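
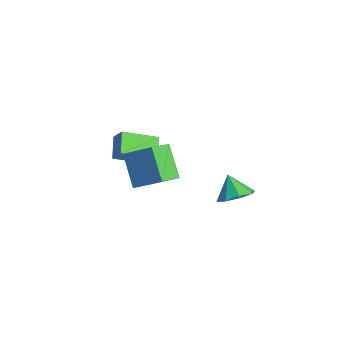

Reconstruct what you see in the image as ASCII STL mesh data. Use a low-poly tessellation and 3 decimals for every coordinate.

solid 
facet normal -0.581 -0.140 -0.802
outer loop
vertex -3.052 0.033 2.404
vertex -3.927 0.593 2.941
vertex -2.496 1.541 1.738
endloop
endfacet
facet normal 0.748 -0.479 -0.459
outer loop
vertex -1.973 1.667 2.459
vertex -3.052 0.033 2.404
vertex -2.496 1.541 1.738
endloop
endfacet
facet normal -0.581 -0.140 -0.802
outer loop
vertex -2.496 1.541 1.738
vertex -3.927 0.593 2.941
vertex -3.372 2.101 2.275
endloop
endfacet
facet normal 0.319 0.867 -0.383
outer loop
vertex -3.372 2.101 2.275
vertex -1.973 1.667 2.459
vertex -2.496 1.541 1.738
endloop
endfacet
facet normal -0.319 -0.867 0.383
outer loop
vertex -3.052 0.033 2.404
vertex -3.404 0.719 3.662
vertex -3.927 0.593 2.941
endloop
endfacet
facet normal 0.748 -0.478 -0.460
outer loop
vertex -2.528 0.159 3.125
vertex -3.052 0.033 2.404
vertex -1.973 1.667 2.459
endloop
endfacet
facet normal -0.319 -0.867 0.383
outer loop
vertex -2.528 0.159 3.125
vertex -3.404 0.719 3.662
vertex -3.052 0.033 2.404
endloop
endfacet
facet normal -0.748 0.478 0.459
outer loop
vertex -3.927 0.593 2.941
vertex -3.404 0.719 3.662
vertex -3.372 2.101 2.275
endloop
endfacet
facet normal 0.319 0.867 -0.383
outer loop
vertex -2.848 2.227 2.996
vertex -1.973 1.667 2.459
vertex -3.372 2.101 2.275
endloop
endfacet
facet normal -0.748 0.479 0.460
outer loop
vertex -3.372 2.101 2.275
vertex -3.404 0.719 3.662
vertex -2.848 2.227 2.996
endloop
endfacet
facet normal 0.581 0.140 0.801
outer loop
vertex -2.848 2.227 2.996
vertex -2.528 0.159 3.125
vertex -1.973 1.667 2.459
endloop
endfacet
facet normal 0.581 0.140 0.802
outer loop
vertex -3.404 0.719 3.662
vertex -2.528 0.159 3.125
vertex -2.848 2.227 2.996
endloop
endfacet
facet normal 0.633 -0.041 -0.773
outer loop
vertex 3.12 2.58 3.583
vertex 2.481 2.757 3.051
vertex 3.045 3.219 3.488
endloop
endfacet
facet normal 0.260 0.172 0.950
outer loop
vertex 3.12 2.58 3.583
vertex 3.045 3.219 3.488
vertex 1.779 2.803 3.909
endloop
endfacet
facet normal 0.633 -0.042 -0.773
outer loop
vertex 3.045 3.219 3.488
vertex 2.481 2.757 3.051
vertex 2.64 3.588 3.136
endloop
endfacet
facet normal 0.010 0.696 0.718
outer loop
vertex 3.045 3.219 3.488
vertex 2.64 3.588 3.136
vertex 1.779 2.803 3.909
endloop
endfacet
facet normal 0.633 -0.042 -0.773
outer loop
vertex 2.64 3.588 3.136
vertex 2.481 2.757 3.051
vertex 2.142 3.469 2.735
endloop
endfacet
facet normal -0.460 0.826 0.326
outer loop
vertex 2.64 3.588 3.136
vertex 2.142 3.469 2.735
vertex 1.779 2.803 3.909
endloop
endfacet
facet normal 0.633 -0.042 -0.773
outer loop
vertex 2.142 3.469 2.735
vertex 2.481 2.757 3.051
vertex 1.843 2.934 2.519
endloop
endfacet
facet normal -0.874 0.486 0.006
outer loop
vertex 2.142 3.469 2.735
vertex 1.843 2.934 2.519
vertex 1.779 2.803 3.909
endloop
endfacet
facet normal 0.633 -0.041 -0.773
outer loop
vertex 1.843 2.934 2.519
vertex 2.481 2.757 3.051
vertex 1.918 2.294 2.614
endloop
endfacet
facet normal -0.991 -0.125 -0.057
outer loop
vertex 1.843 2.934 2.519
vertex 1.918 2.294 2.614
vertex 1.779 2.803 3.909
endloop
endfacet
facet normal 0.634 -0.041 -0.772
outer loop
vertex 1.918 2.294 2.614
vertex 2.481 2.757 3.051
vertex 2.323 1.926 2.966
endloop
endfacet
facet normal -0.741 -0.648 0.175
outer loop
vertex 1.918 2.294 2.614
vertex 2.323 1.926 2.966
vertex 1.779 2.803 3.909
endloop
endfacet
facet normal 0.633 -0.041 -0.773
outer loop
vertex 2.323 1.926 2.966
vertex 2.481 2.757 3.051
vertex 2.821 2.045 3.367
endloop
endfacet
facet normal -0.271 -0.778 0.567
outer loop
vertex 2.323 1.926 2.966
vertex 2.821 2.045 3.367
vertex 1.779 2.803 3.909
endloop
endfacet
facet normal 0.633 -0.041 -0.773
outer loop
vertex 2.821 2.045 3.367
vertex 2.481 2.757 3.051
vertex 3.12 2.58 3.583
endloop
endfacet
facet normal 0.143 -0.438 0.887
outer loop
vertex 2.821 2.045 3.367
vertex 3.12 2.58 3.583
vertex 1.779 2.803 3.909
endloop
endfacet
facet normal -0.715 0.139 0.686
outer loop
vertex -1.868 -0.093 3.747
vertex -0.817 0.686 4.685
vertex -2.167 0.936 3.227
endloop
endfacet
facet normal -0.653 -0.484 -0.583
outer loop
vertex -0.923 0.694 2.035
vertex -1.868 -0.093 3.747
vertex -2.167 0.936 3.227
endloop
endfacet
facet normal -0.715 0.139 0.686
outer loop
vertex -2.167 0.936 3.227
vertex -0.817 0.686 4.685
vertex -1.115 1.714 4.166
endloop
endfacet
facet normal -0.250 0.864 -0.436
outer loop
vertex -1.115 1.714 4.166
vertex -0.923 0.694 2.035
vertex -2.167 0.936 3.227
endloop
endfacet
facet normal 0.251 -0.864 0.437
outer loop
vertex -1.868 -0.093 3.747
vertex 0.427 0.444 3.493
vertex -0.817 0.686 4.685
endloop
endfacet
facet normal -0.653 -0.484 -0.583
outer loop
vertex -0.625 -0.334 2.554
vertex -1.868 -0.093 3.747
vertex -0.923 0.694 2.035
endloop
endfacet
facet normal 0.251 -0.865 0.436
outer loop
vertex -0.625 -0.334 2.554
vertex 0.427 0.444 3.493
vertex -1.868 -0.093 3.747
endloop
endfacet
facet normal 0.653 0.484 0.583
outer loop
vertex -0.817 0.686 4.685
vertex 0.427 0.444 3.493
vertex -1.115 1.714 4.166
endloop
endfacet
facet normal -0.251 0.864 -0.436
outer loop
vertex 0.128 1.473 2.973
vertex -0.923 0.694 2.035
vertex -1.115 1.714 4.166
endloop
endfacet
facet normal 0.653 0.484 0.583
outer loop
vertex -1.115 1.714 4.166
vertex 0.427 0.444 3.493
vertex 0.128 1.473 2.973
endloop
endfacet
facet normal 0.715 -0.139 -0.685
outer loop
vertex 0.128 1.473 2.973
vertex -0.625 -0.334 2.554
vertex -0.923 0.694 2.035
endloop
endfacet
facet normal 0.715 -0.139 -0.686
outer loop
vertex 0.427 0.444 3.493
vertex -0.625 -0.334 2.554
vertex 0.128 1.473 2.973
endloop
endfacet

endsolid


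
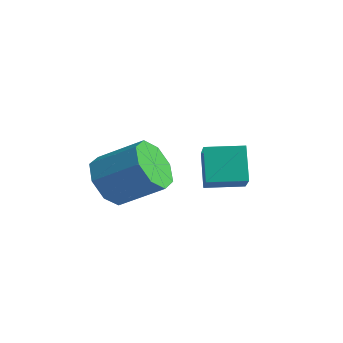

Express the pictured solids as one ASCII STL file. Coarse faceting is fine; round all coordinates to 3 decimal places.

solid 
facet normal -0.715 -0.452 -0.533
outer loop
vertex -2.572 -1.292 -1.938
vertex -2.892 -1.818 -1.063
vertex -3.144 -0.883 -1.518
endloop
endfacet
facet normal 0.034 0.739 -0.673
outer loop
vertex -2.572 -1.292 -1.938
vertex -3.144 -0.883 -1.518
vertex -1.249 -0.456 -0.952
endloop
endfacet
facet normal 0.034 0.739 -0.673
outer loop
vertex -1.249 -0.456 -0.952
vertex -3.144 -0.883 -1.518
vertex -1.821 -0.047 -0.532
endloop
endfacet
facet normal 0.715 0.453 0.533
outer loop
vertex -1.249 -0.456 -0.952
vertex -1.821 -0.047 -0.532
vertex -1.568 -0.982 -0.077
endloop
endfacet
facet normal -0.715 -0.452 -0.533
outer loop
vertex -3.144 -0.883 -1.518
vertex -2.892 -1.818 -1.063
vertex -3.568 -1.022 -0.831
endloop
endfacet
facet normal -0.469 0.876 -0.113
outer loop
vertex -3.144 -0.883 -1.518
vertex -3.568 -1.022 -0.831
vertex -1.821 -0.047 -0.532
endloop
endfacet
facet normal -0.469 0.876 -0.114
outer loop
vertex -1.821 -0.047 -0.532
vertex -3.568 -1.022 -0.831
vertex -2.245 -0.185 0.155
endloop
endfacet
facet normal 0.715 0.453 0.532
outer loop
vertex -1.821 -0.047 -0.532
vertex -2.245 -0.185 0.155
vertex -1.568 -0.982 -0.077
endloop
endfacet
facet normal -0.715 -0.452 -0.533
outer loop
vertex -3.568 -1.022 -0.831
vertex -2.892 -1.818 -1.063
vertex -3.596 -1.627 -0.28
endloop
endfacet
facet normal -0.698 0.499 0.513
outer loop
vertex -3.568 -1.022 -0.831
vertex -3.596 -1.627 -0.28
vertex -2.245 -0.185 0.155
endloop
endfacet
facet normal -0.698 0.499 0.514
outer loop
vertex -2.245 -0.185 0.155
vertex -3.596 -1.627 -0.28
vertex -2.272 -0.791 0.706
endloop
endfacet
facet normal 0.715 0.452 0.533
outer loop
vertex -2.245 -0.185 0.155
vertex -2.272 -0.791 0.706
vertex -1.568 -0.982 -0.077
endloop
endfacet
facet normal -0.715 -0.452 -0.533
outer loop
vertex -3.596 -1.627 -0.28
vertex -2.892 -1.818 -1.063
vertex -3.211 -2.344 -0.188
endloop
endfacet
facet normal -0.517 -0.170 0.839
outer loop
vertex -3.596 -1.627 -0.28
vertex -3.211 -2.344 -0.188
vertex -2.272 -0.791 0.706
endloop
endfacet
facet normal -0.518 -0.170 0.839
outer loop
vertex -2.272 -0.791 0.706
vertex -3.211 -2.344 -0.188
vertex -1.888 -1.508 0.798
endloop
endfacet
facet normal 0.715 0.452 0.533
outer loop
vertex -2.272 -0.791 0.706
vertex -1.888 -1.508 0.798
vertex -1.568 -0.982 -0.077
endloop
endfacet
facet normal -0.715 -0.453 -0.533
outer loop
vertex -3.211 -2.344 -0.188
vertex -2.892 -1.818 -1.063
vertex -2.639 -2.753 -0.608
endloop
endfacet
facet normal -0.034 -0.739 0.673
outer loop
vertex -3.211 -2.344 -0.188
vertex -2.639 -2.753 -0.608
vertex -1.888 -1.508 0.798
endloop
endfacet
facet normal -0.034 -0.739 0.673
outer loop
vertex -1.888 -1.508 0.798
vertex -2.639 -2.753 -0.608
vertex -1.316 -1.917 0.378
endloop
endfacet
facet normal 0.715 0.452 0.533
outer loop
vertex -1.888 -1.508 0.798
vertex -1.316 -1.917 0.378
vertex -1.568 -0.982 -0.077
endloop
endfacet
facet normal -0.715 -0.453 -0.532
outer loop
vertex -2.639 -2.753 -0.608
vertex -2.892 -1.818 -1.063
vertex -2.215 -2.615 -1.295
endloop
endfacet
facet normal 0.469 -0.876 0.113
outer loop
vertex -2.639 -2.753 -0.608
vertex -2.215 -2.615 -1.295
vertex -1.316 -1.917 0.378
endloop
endfacet
facet normal 0.470 -0.876 0.113
outer loop
vertex -1.316 -1.917 0.378
vertex -2.215 -2.615 -1.295
vertex -0.892 -1.778 -0.309
endloop
endfacet
facet normal 0.715 0.452 0.533
outer loop
vertex -1.316 -1.917 0.378
vertex -0.892 -1.778 -0.309
vertex -1.568 -0.982 -0.077
endloop
endfacet
facet normal -0.715 -0.452 -0.533
outer loop
vertex -2.215 -2.615 -1.295
vertex -2.892 -1.818 -1.063
vertex -2.188 -2.009 -1.846
endloop
endfacet
facet normal 0.698 -0.498 -0.514
outer loop
vertex -2.215 -2.615 -1.295
vertex -2.188 -2.009 -1.846
vertex -0.892 -1.778 -0.309
endloop
endfacet
facet normal 0.698 -0.500 -0.513
outer loop
vertex -0.892 -1.778 -0.309
vertex -2.188 -2.009 -1.846
vertex -0.864 -1.173 -0.86
endloop
endfacet
facet normal 0.715 0.452 0.533
outer loop
vertex -0.892 -1.778 -0.309
vertex -0.864 -1.173 -0.86
vertex -1.568 -0.982 -0.077
endloop
endfacet
facet normal -0.715 -0.452 -0.533
outer loop
vertex -2.188 -2.009 -1.846
vertex -2.892 -1.818 -1.063
vertex -2.572 -1.292 -1.938
endloop
endfacet
facet normal 0.518 0.170 -0.839
outer loop
vertex -2.188 -2.009 -1.846
vertex -2.572 -1.292 -1.938
vertex -0.864 -1.173 -0.86
endloop
endfacet
facet normal 0.517 0.170 -0.839
outer loop
vertex -0.864 -1.173 -0.86
vertex -2.572 -1.292 -1.938
vertex -1.249 -0.456 -0.952
endloop
endfacet
facet normal 0.715 0.452 0.533
outer loop
vertex -0.864 -1.173 -0.86
vertex -1.249 -0.456 -0.952
vertex -1.568 -0.982 -0.077
endloop
endfacet
facet normal -0.650 -0.759 -0.016
outer loop
vertex -0.482 0.288 -0.973
vertex -1.176 0.858 0.203
vertex -1.42 1.111 -1.926
endloop
endfacet
facet normal 0.470 -0.385 -0.795
outer loop
vertex -0.504 2.182 -1.903
vertex -0.482 0.288 -0.973
vertex -1.42 1.111 -1.926
endloop
endfacet
facet normal -0.650 -0.760 -0.016
outer loop
vertex -1.42 1.111 -1.926
vertex -1.176 0.858 0.203
vertex -2.115 1.681 -0.749
endloop
endfacet
facet normal -0.598 0.524 -0.607
outer loop
vertex -2.115 1.681 -0.749
vertex -0.504 2.182 -1.903
vertex -1.42 1.111 -1.926
endloop
endfacet
facet normal 0.598 -0.524 0.607
outer loop
vertex -0.482 0.288 -0.973
vertex -0.26 1.929 0.226
vertex -1.176 0.858 0.203
endloop
endfacet
facet normal 0.469 -0.385 -0.795
outer loop
vertex 0.435 1.359 -0.951
vertex -0.482 0.288 -0.973
vertex -0.504 2.182 -1.903
endloop
endfacet
facet normal 0.598 -0.524 0.607
outer loop
vertex 0.435 1.359 -0.951
vertex -0.26 1.929 0.226
vertex -0.482 0.288 -0.973
endloop
endfacet
facet normal -0.469 0.384 0.795
outer loop
vertex -1.176 0.858 0.203
vertex -0.26 1.929 0.226
vertex -2.115 1.681 -0.749
endloop
endfacet
facet normal -0.598 0.524 -0.607
outer loop
vertex -1.198 2.752 -0.727
vertex -0.504 2.182 -1.903
vertex -2.115 1.681 -0.749
endloop
endfacet
facet normal -0.469 0.385 0.795
outer loop
vertex -2.115 1.681 -0.749
vertex -0.26 1.929 0.226
vertex -1.198 2.752 -0.727
endloop
endfacet
facet normal 0.650 0.760 0.015
outer loop
vertex -1.198 2.752 -0.727
vertex 0.435 1.359 -0.951
vertex -0.504 2.182 -1.903
endloop
endfacet
facet normal 0.650 0.760 0.016
outer loop
vertex -0.26 1.929 0.226
vertex 0.435 1.359 -0.951
vertex -1.198 2.752 -0.727
endloop
endfacet

endsolid


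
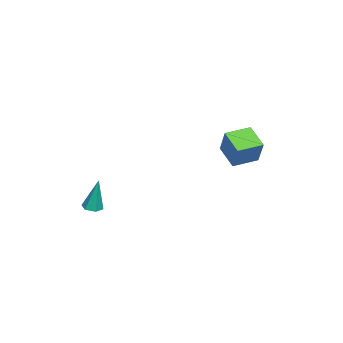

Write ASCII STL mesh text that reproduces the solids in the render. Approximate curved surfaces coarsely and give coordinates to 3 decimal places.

solid 
facet normal -0.630 -0.581 0.515
outer loop
vertex -3.051 1.795 4.315
vertex -3.913 2.873 4.477
vertex -3.808 1.396 2.94
endloop
endfacet
facet normal 0.620 -0.776 -0.116
outer loop
vertex -2.907 2.227 2.203
vertex -3.051 1.795 4.315
vertex -3.808 1.396 2.94
endloop
endfacet
facet normal -0.630 -0.581 0.515
outer loop
vertex -3.808 1.396 2.94
vertex -3.913 2.873 4.477
vertex -4.67 2.474 3.101
endloop
endfacet
facet normal -0.467 -0.247 -0.849
outer loop
vertex -4.67 2.474 3.101
vertex -2.907 2.227 2.203
vertex -3.808 1.396 2.94
endloop
endfacet
facet normal 0.467 0.246 0.849
outer loop
vertex -3.051 1.795 4.315
vertex -3.012 3.704 3.74
vertex -3.913 2.873 4.477
endloop
endfacet
facet normal 0.620 -0.776 -0.116
outer loop
vertex -2.15 2.626 3.579
vertex -3.051 1.795 4.315
vertex -2.907 2.227 2.203
endloop
endfacet
facet normal 0.467 0.246 0.849
outer loop
vertex -2.15 2.626 3.579
vertex -3.012 3.704 3.74
vertex -3.051 1.795 4.315
endloop
endfacet
facet normal -0.620 0.776 0.116
outer loop
vertex -3.913 2.873 4.477
vertex -3.012 3.704 3.74
vertex -4.67 2.474 3.101
endloop
endfacet
facet normal -0.467 -0.246 -0.849
outer loop
vertex -3.769 3.305 2.365
vertex -2.907 2.227 2.203
vertex -4.67 2.474 3.101
endloop
endfacet
facet normal -0.620 0.776 0.116
outer loop
vertex -4.67 2.474 3.101
vertex -3.012 3.704 3.74
vertex -3.769 3.305 2.365
endloop
endfacet
facet normal 0.630 0.581 -0.515
outer loop
vertex -3.769 3.305 2.365
vertex -2.15 2.626 3.579
vertex -2.907 2.227 2.203
endloop
endfacet
facet normal 0.630 0.581 -0.515
outer loop
vertex -3.012 3.704 3.74
vertex -2.15 2.626 3.579
vertex -3.769 3.305 2.365
endloop
endfacet
facet normal -0.039 -0.187 -0.981
outer loop
vertex 0.984 -4.037 0.305
vertex 0.502 -3.816 0.282
vertex 0.935 -3.519 0.208
endloop
endfacet
facet normal 0.976 0.126 0.179
outer loop
vertex 0.984 -4.037 0.305
vertex 0.935 -3.519 0.208
vertex 0.578 -3.464 2.118
endloop
endfacet
facet normal -0.039 -0.187 -0.982
outer loop
vertex 0.935 -3.519 0.208
vertex 0.502 -3.816 0.282
vertex 0.454 -3.297 0.185
endloop
endfacet
facet normal 0.416 0.908 0.052
outer loop
vertex 0.935 -3.519 0.208
vertex 0.454 -3.297 0.185
vertex 0.578 -3.464 2.118
endloop
endfacet
facet normal -0.041 -0.187 -0.981
outer loop
vertex 0.454 -3.297 0.185
vertex 0.502 -3.816 0.282
vertex 0.021 -3.595 0.26
endloop
endfacet
facet normal -0.551 0.828 0.107
outer loop
vertex 0.454 -3.297 0.185
vertex 0.021 -3.595 0.26
vertex 0.578 -3.464 2.118
endloop
endfacet
facet normal -0.041 -0.187 -0.981
outer loop
vertex 0.021 -3.595 0.26
vertex 0.502 -3.816 0.282
vertex 0.07 -4.114 0.357
endloop
endfacet
facet normal -0.957 -0.036 0.289
outer loop
vertex 0.021 -3.595 0.26
vertex 0.07 -4.114 0.357
vertex 0.578 -3.464 2.118
endloop
endfacet
facet normal -0.040 -0.189 -0.981
outer loop
vertex 0.07 -4.114 0.357
vertex 0.502 -3.816 0.282
vertex 0.551 -4.335 0.38
endloop
endfacet
facet normal -0.396 -0.818 0.416
outer loop
vertex 0.07 -4.114 0.357
vertex 0.551 -4.335 0.38
vertex 0.578 -3.464 2.118
endloop
endfacet
facet normal -0.040 -0.189 -0.981
outer loop
vertex 0.551 -4.335 0.38
vertex 0.502 -3.816 0.282
vertex 0.984 -4.037 0.305
endloop
endfacet
facet normal 0.570 -0.738 0.361
outer loop
vertex 0.551 -4.335 0.38
vertex 0.984 -4.037 0.305
vertex 0.578 -3.464 2.118
endloop
endfacet

endsolid


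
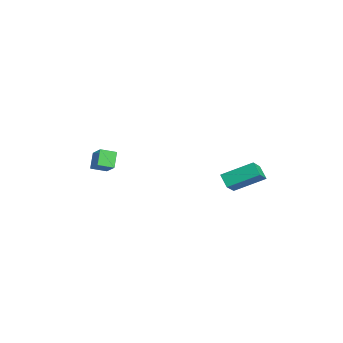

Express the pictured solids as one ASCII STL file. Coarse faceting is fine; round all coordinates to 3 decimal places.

solid 
facet normal -0.674 0.437 -0.596
outer loop
vertex 2.32 1.539 2.348
vertex 2.599 3.068 3.153
vertex 2.919 1.718 1.802
endloop
endfacet
facet normal -0.159 -0.873 -0.461
outer loop
vertex 3.761 1.172 2.547
vertex 2.32 1.539 2.348
vertex 2.919 1.718 1.802
endloop
endfacet
facet normal -0.673 0.437 -0.596
outer loop
vertex 2.919 1.718 1.802
vertex 2.599 3.068 3.153
vertex 3.198 3.246 2.607
endloop
endfacet
facet normal 0.722 0.215 -0.658
outer loop
vertex 3.198 3.246 2.607
vertex 3.761 1.172 2.547
vertex 2.919 1.718 1.802
endloop
endfacet
facet normal -0.722 -0.215 0.658
outer loop
vertex 2.32 1.539 2.348
vertex 3.441 2.522 3.898
vertex 2.599 3.068 3.153
endloop
endfacet
facet normal -0.159 -0.874 -0.459
outer loop
vertex 3.162 0.994 3.093
vertex 2.32 1.539 2.348
vertex 3.761 1.172 2.547
endloop
endfacet
facet normal -0.722 -0.215 0.658
outer loop
vertex 3.162 0.994 3.093
vertex 3.441 2.522 3.898
vertex 2.32 1.539 2.348
endloop
endfacet
facet normal 0.160 0.874 0.460
outer loop
vertex 2.599 3.068 3.153
vertex 3.441 2.522 3.898
vertex 3.198 3.246 2.607
endloop
endfacet
facet normal 0.721 0.215 -0.658
outer loop
vertex 4.04 2.701 3.352
vertex 3.761 1.172 2.547
vertex 3.198 3.246 2.607
endloop
endfacet
facet normal 0.158 0.874 0.460
outer loop
vertex 3.198 3.246 2.607
vertex 3.441 2.522 3.898
vertex 4.04 2.701 3.352
endloop
endfacet
facet normal 0.673 -0.437 0.596
outer loop
vertex 4.04 2.701 3.352
vertex 3.162 0.994 3.093
vertex 3.761 1.172 2.547
endloop
endfacet
facet normal 0.674 -0.437 0.596
outer loop
vertex 3.441 2.522 3.898
vertex 3.162 0.994 3.093
vertex 4.04 2.701 3.352
endloop
endfacet
facet normal -0.628 0.246 0.739
outer loop
vertex -3.296 -3.669 2.151
vertex -3.306 -2.818 1.859
vertex -4.168 -3.906 1.489
endloop
endfacet
facet normal 0.011 -0.946 0.324
outer loop
vertex -3.514 -4.162 0.721
vertex -3.296 -3.669 2.151
vertex -4.168 -3.906 1.489
endloop
endfacet
facet normal -0.629 0.247 0.737
outer loop
vertex -4.168 -3.906 1.489
vertex -3.306 -2.818 1.859
vertex -4.177 -3.055 1.196
endloop
endfacet
facet normal -0.778 -0.212 -0.592
outer loop
vertex -4.177 -3.055 1.196
vertex -3.514 -4.162 0.721
vertex -4.168 -3.906 1.489
endloop
endfacet
facet normal 0.778 0.212 0.592
outer loop
vertex -3.296 -3.669 2.151
vertex -2.652 -3.074 1.091
vertex -3.306 -2.818 1.859
endloop
endfacet
facet normal 0.010 -0.946 0.325
outer loop
vertex -2.643 -3.925 1.384
vertex -3.296 -3.669 2.151
vertex -3.514 -4.162 0.721
endloop
endfacet
facet normal 0.778 0.212 0.592
outer loop
vertex -2.643 -3.925 1.384
vertex -2.652 -3.074 1.091
vertex -3.296 -3.669 2.151
endloop
endfacet
facet normal -0.011 0.946 -0.324
outer loop
vertex -3.306 -2.818 1.859
vertex -2.652 -3.074 1.091
vertex -4.177 -3.055 1.196
endloop
endfacet
facet normal -0.778 -0.212 -0.591
outer loop
vertex -3.524 -3.311 0.429
vertex -3.514 -4.162 0.721
vertex -4.177 -3.055 1.196
endloop
endfacet
facet normal -0.011 0.946 -0.325
outer loop
vertex -4.177 -3.055 1.196
vertex -2.652 -3.074 1.091
vertex -3.524 -3.311 0.429
endloop
endfacet
facet normal 0.629 -0.246 -0.738
outer loop
vertex -3.524 -3.311 0.429
vertex -2.643 -3.925 1.384
vertex -3.514 -4.162 0.721
endloop
endfacet
facet normal 0.628 -0.247 -0.738
outer loop
vertex -2.652 -3.074 1.091
vertex -2.643 -3.925 1.384
vertex -3.524 -3.311 0.429
endloop
endfacet

endsolid


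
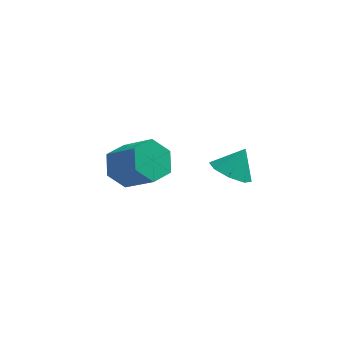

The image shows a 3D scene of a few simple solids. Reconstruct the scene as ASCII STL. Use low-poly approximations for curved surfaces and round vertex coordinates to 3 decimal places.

solid 
facet normal -0.437 -0.412 -0.800
outer loop
vertex 3.792 -3.009 0.177
vertex 3.183 -3.441 0.732
vertex 3.207 -2.62 0.296
endloop
endfacet
facet normal 0.549 0.835 -0.029
outer loop
vertex 3.792 -3.009 0.177
vertex 3.207 -2.62 0.296
vertex 3.737 -2.919 1.748
endloop
endfacet
facet normal -0.437 -0.412 -0.800
outer loop
vertex 3.207 -2.62 0.296
vertex 3.183 -3.441 0.732
vertex 2.609 -2.712 0.67
endloop
endfacet
facet normal -0.020 0.978 0.209
outer loop
vertex 3.207 -2.62 0.296
vertex 2.609 -2.712 0.67
vertex 3.737 -2.919 1.748
endloop
endfacet
facet normal -0.436 -0.411 -0.800
outer loop
vertex 2.609 -2.712 0.67
vertex 3.183 -3.441 0.732
vertex 2.346 -3.231 1.08
endloop
endfacet
facet normal -0.435 0.684 0.586
outer loop
vertex 2.609 -2.712 0.67
vertex 2.346 -3.231 1.08
vertex 3.737 -2.919 1.748
endloop
endfacet
facet normal -0.436 -0.413 -0.800
outer loop
vertex 2.346 -3.231 1.08
vertex 3.183 -3.441 0.732
vertex 2.574 -3.873 1.287
endloop
endfacet
facet normal -0.452 0.124 0.883
outer loop
vertex 2.346 -3.231 1.08
vertex 2.574 -3.873 1.287
vertex 3.737 -2.919 1.748
endloop
endfacet
facet normal -0.437 -0.411 -0.800
outer loop
vertex 2.574 -3.873 1.287
vertex 3.183 -3.441 0.732
vertex 3.158 -4.262 1.168
endloop
endfacet
facet normal -0.060 -0.374 0.926
outer loop
vertex 2.574 -3.873 1.287
vertex 3.158 -4.262 1.168
vertex 3.737 -2.919 1.748
endloop
endfacet
facet normal -0.438 -0.411 -0.800
outer loop
vertex 3.158 -4.262 1.168
vertex 3.183 -3.441 0.732
vertex 3.756 -4.171 0.794
endloop
endfacet
facet normal 0.509 -0.517 0.688
outer loop
vertex 3.158 -4.262 1.168
vertex 3.756 -4.171 0.794
vertex 3.737 -2.919 1.748
endloop
endfacet
facet normal -0.437 -0.411 -0.800
outer loop
vertex 3.756 -4.171 0.794
vertex 3.183 -3.441 0.732
vertex 4.019 -3.652 0.384
endloop
endfacet
facet normal 0.924 -0.223 0.311
outer loop
vertex 3.756 -4.171 0.794
vertex 4.019 -3.652 0.384
vertex 3.737 -2.919 1.748
endloop
endfacet
facet normal -0.437 -0.412 -0.800
outer loop
vertex 4.019 -3.652 0.384
vertex 3.183 -3.441 0.732
vertex 3.792 -3.009 0.177
endloop
endfacet
facet normal 0.941 0.337 0.014
outer loop
vertex 4.019 -3.652 0.384
vertex 3.792 -3.009 0.177
vertex 3.737 -2.919 1.748
endloop
endfacet
facet normal -0.647 0.425 -0.633
outer loop
vertex -0.725 1.714 -4.758
vertex -1.481 1.71 -3.987
vertex -0.821 2.559 -4.092
endloop
endfacet
facet normal 0.757 0.455 -0.469
outer loop
vertex -0.725 1.714 -4.758
vertex -0.821 2.559 -4.092
vertex 0.557 0.874 -3.504
endloop
endfacet
facet normal 0.757 0.456 -0.468
outer loop
vertex 0.557 0.874 -3.504
vertex -0.821 2.559 -4.092
vertex 0.46 1.718 -2.839
endloop
endfacet
facet normal 0.648 -0.424 0.633
outer loop
vertex 0.557 0.874 -3.504
vertex 0.46 1.718 -2.839
vertex -0.199 0.87 -2.733
endloop
endfacet
facet normal -0.647 0.425 -0.633
outer loop
vertex -0.821 2.559 -4.092
vertex -1.481 1.71 -3.987
vertex -1.578 2.555 -3.321
endloop
endfacet
facet normal 0.301 0.905 0.300
outer loop
vertex -0.821 2.559 -4.092
vertex -1.578 2.555 -3.321
vertex 0.46 1.718 -2.839
endloop
endfacet
facet normal 0.301 0.906 0.299
outer loop
vertex 0.46 1.718 -2.839
vertex -1.578 2.555 -3.321
vertex -0.296 1.715 -2.068
endloop
endfacet
facet normal 0.647 -0.424 0.633
outer loop
vertex 0.46 1.718 -2.839
vertex -0.296 1.715 -2.068
vertex -0.199 0.87 -2.733
endloop
endfacet
facet normal -0.648 0.424 -0.633
outer loop
vertex -1.578 2.555 -3.321
vertex -1.481 1.71 -3.987
vertex -2.237 1.706 -3.216
endloop
endfacet
facet normal -0.456 0.449 0.768
outer loop
vertex -1.578 2.555 -3.321
vertex -2.237 1.706 -3.216
vertex -0.296 1.715 -2.068
endloop
endfacet
facet normal -0.456 0.450 0.768
outer loop
vertex -0.296 1.715 -2.068
vertex -2.237 1.706 -3.216
vertex -0.955 0.866 -1.962
endloop
endfacet
facet normal 0.648 -0.424 0.633
outer loop
vertex -0.296 1.715 -2.068
vertex -0.955 0.866 -1.962
vertex -0.199 0.87 -2.733
endloop
endfacet
facet normal -0.648 0.424 -0.633
outer loop
vertex -2.237 1.706 -3.216
vertex -1.481 1.71 -3.987
vertex -2.14 0.862 -3.881
endloop
endfacet
facet normal -0.757 -0.456 0.468
outer loop
vertex -2.237 1.706 -3.216
vertex -2.14 0.862 -3.881
vertex -0.955 0.866 -1.962
endloop
endfacet
facet normal -0.757 -0.455 0.468
outer loop
vertex -0.955 0.866 -1.962
vertex -2.14 0.862 -3.881
vertex -0.859 0.021 -2.628
endloop
endfacet
facet normal 0.647 -0.425 0.633
outer loop
vertex -0.955 0.866 -1.962
vertex -0.859 0.021 -2.628
vertex -0.199 0.87 -2.733
endloop
endfacet
facet normal -0.647 0.424 -0.633
outer loop
vertex -2.14 0.862 -3.881
vertex -1.481 1.71 -3.987
vertex -1.384 0.865 -4.652
endloop
endfacet
facet normal -0.302 -0.905 -0.299
outer loop
vertex -2.14 0.862 -3.881
vertex -1.384 0.865 -4.652
vertex -0.859 0.021 -2.628
endloop
endfacet
facet normal -0.300 -0.906 -0.300
outer loop
vertex -0.859 0.021 -2.628
vertex -1.384 0.865 -4.652
vertex -0.102 0.025 -3.399
endloop
endfacet
facet normal 0.647 -0.425 0.633
outer loop
vertex -0.859 0.021 -2.628
vertex -0.102 0.025 -3.399
vertex -0.199 0.87 -2.733
endloop
endfacet
facet normal -0.648 0.424 -0.633
outer loop
vertex -1.384 0.865 -4.652
vertex -1.481 1.71 -3.987
vertex -0.725 1.714 -4.758
endloop
endfacet
facet normal 0.456 -0.450 -0.768
outer loop
vertex -1.384 0.865 -4.652
vertex -0.725 1.714 -4.758
vertex -0.102 0.025 -3.399
endloop
endfacet
facet normal 0.457 -0.449 -0.768
outer loop
vertex -0.102 0.025 -3.399
vertex -0.725 1.714 -4.758
vertex 0.557 0.874 -3.504
endloop
endfacet
facet normal 0.648 -0.424 0.633
outer loop
vertex -0.102 0.025 -3.399
vertex 0.557 0.874 -3.504
vertex -0.199 0.87 -2.733
endloop
endfacet

endsolid


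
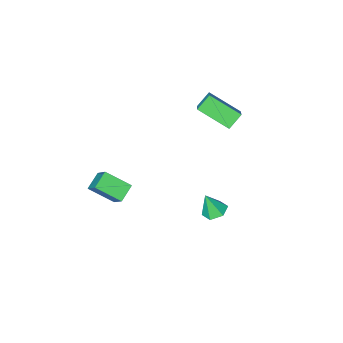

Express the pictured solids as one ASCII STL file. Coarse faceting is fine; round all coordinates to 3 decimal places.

solid 
facet normal -0.442 -0.694 -0.568
outer loop
vertex -3.678 -0.716 2.615
vertex -4.722 0.782 1.597
vertex -2.859 -0.641 1.885
endloop
endfacet
facet normal 0.500 -0.717 0.487
outer loop
vertex -2.438 0.018 2.423
vertex -3.678 -0.716 2.615
vertex -2.859 -0.641 1.885
endloop
endfacet
facet normal -0.443 -0.695 -0.567
outer loop
vertex -2.859 -0.641 1.885
vertex -4.722 0.782 1.597
vertex -3.903 0.856 0.866
endloop
endfacet
facet normal 0.744 0.067 -0.664
outer loop
vertex -3.903 0.856 0.866
vertex -2.438 0.018 2.423
vertex -2.859 -0.641 1.885
endloop
endfacet
facet normal -0.744 -0.067 0.665
outer loop
vertex -3.678 -0.716 2.615
vertex -4.301 1.441 2.135
vertex -4.722 0.782 1.597
endloop
endfacet
facet normal 0.499 -0.716 0.487
outer loop
vertex -3.257 -0.056 3.154
vertex -3.678 -0.716 2.615
vertex -2.438 0.018 2.423
endloop
endfacet
facet normal -0.745 -0.067 0.664
outer loop
vertex -3.257 -0.056 3.154
vertex -4.301 1.441 2.135
vertex -3.678 -0.716 2.615
endloop
endfacet
facet normal -0.499 0.717 -0.487
outer loop
vertex -4.722 0.782 1.597
vertex -4.301 1.441 2.135
vertex -3.903 0.856 0.866
endloop
endfacet
facet normal 0.745 0.068 -0.664
outer loop
vertex -3.482 1.516 1.405
vertex -2.438 0.018 2.423
vertex -3.903 0.856 0.866
endloop
endfacet
facet normal -0.500 0.716 -0.487
outer loop
vertex -3.903 0.856 0.866
vertex -4.301 1.441 2.135
vertex -3.482 1.516 1.405
endloop
endfacet
facet normal 0.443 0.694 0.567
outer loop
vertex -3.482 1.516 1.405
vertex -3.257 -0.056 3.154
vertex -2.438 0.018 2.423
endloop
endfacet
facet normal 0.442 0.695 0.567
outer loop
vertex -4.301 1.441 2.135
vertex -3.257 -0.056 3.154
vertex -3.482 1.516 1.405
endloop
endfacet
facet normal -0.579 0.650 -0.492
outer loop
vertex 2.285 0.969 -0.797
vertex 3.175 1.392 -1.286
vertex 2.123 -0.093 -2.01
endloop
endfacet
facet normal -0.809 -0.385 0.445
outer loop
vertex 3.085 -1.172 -1.194
vertex 2.285 0.969 -0.797
vertex 2.123 -0.093 -2.01
endloop
endfacet
facet normal -0.579 0.650 -0.492
outer loop
vertex 2.123 -0.093 -2.01
vertex 3.175 1.392 -1.286
vertex 3.013 0.33 -2.499
endloop
endfacet
facet normal -0.100 -0.655 -0.749
outer loop
vertex 3.013 0.33 -2.499
vertex 3.085 -1.172 -1.194
vertex 2.123 -0.093 -2.01
endloop
endfacet
facet normal 0.100 0.655 0.749
outer loop
vertex 2.285 0.969 -0.797
vertex 4.137 0.313 -0.47
vertex 3.175 1.392 -1.286
endloop
endfacet
facet normal -0.809 -0.385 0.445
outer loop
vertex 3.247 -0.11 0.019
vertex 2.285 0.969 -0.797
vertex 3.085 -1.172 -1.194
endloop
endfacet
facet normal 0.100 0.655 0.749
outer loop
vertex 3.247 -0.11 0.019
vertex 4.137 0.313 -0.47
vertex 2.285 0.969 -0.797
endloop
endfacet
facet normal 0.809 0.385 -0.445
outer loop
vertex 3.175 1.392 -1.286
vertex 4.137 0.313 -0.47
vertex 3.013 0.33 -2.499
endloop
endfacet
facet normal -0.100 -0.655 -0.749
outer loop
vertex 3.975 -0.749 -1.683
vertex 3.085 -1.172 -1.194
vertex 3.013 0.33 -2.499
endloop
endfacet
facet normal 0.809 0.385 -0.445
outer loop
vertex 3.013 0.33 -2.499
vertex 4.137 0.313 -0.47
vertex 3.975 -0.749 -1.683
endloop
endfacet
facet normal 0.579 -0.650 0.492
outer loop
vertex 3.975 -0.749 -1.683
vertex 3.247 -0.11 0.019
vertex 3.085 -1.172 -1.194
endloop
endfacet
facet normal 0.579 -0.650 0.492
outer loop
vertex 4.137 0.313 -0.47
vertex 3.247 -0.11 0.019
vertex 3.975 -0.749 -1.683
endloop
endfacet
facet normal -0.275 0.263 -0.925
outer loop
vertex -1.05 3.399 -3.759
vertex -1.665 2.955 -3.702
vertex -1.699 3.683 -3.485
endloop
endfacet
facet normal 0.516 0.695 0.501
outer loop
vertex -1.05 3.399 -3.759
vertex -1.699 3.683 -3.485
vertex -1.275 2.585 -2.398
endloop
endfacet
facet normal -0.277 0.263 -0.924
outer loop
vertex -1.699 3.683 -3.485
vertex -1.665 2.955 -3.702
vertex -2.314 3.239 -3.427
endloop
endfacet
facet normal -0.354 0.585 0.729
outer loop
vertex -1.699 3.683 -3.485
vertex -2.314 3.239 -3.427
vertex -1.275 2.585 -2.398
endloop
endfacet
facet normal -0.277 0.263 -0.924
outer loop
vertex -2.314 3.239 -3.427
vertex -1.665 2.955 -3.702
vertex -2.279 2.512 -3.644
endloop
endfacet
facet normal -0.753 -0.221 0.620
outer loop
vertex -2.314 3.239 -3.427
vertex -2.279 2.512 -3.644
vertex -1.275 2.585 -2.398
endloop
endfacet
facet normal -0.277 0.263 -0.924
outer loop
vertex -2.279 2.512 -3.644
vertex -1.665 2.955 -3.702
vertex -1.63 2.228 -3.919
endloop
endfacet
facet normal -0.282 -0.917 0.281
outer loop
vertex -2.279 2.512 -3.644
vertex -1.63 2.228 -3.919
vertex -1.275 2.585 -2.398
endloop
endfacet
facet normal -0.275 0.263 -0.925
outer loop
vertex -1.63 2.228 -3.919
vertex -1.665 2.955 -3.702
vertex -1.016 2.671 -3.976
endloop
endfacet
facet normal 0.587 -0.808 0.052
outer loop
vertex -1.63 2.228 -3.919
vertex -1.016 2.671 -3.976
vertex -1.275 2.585 -2.398
endloop
endfacet
facet normal -0.275 0.263 -0.925
outer loop
vertex -1.016 2.671 -3.976
vertex -1.665 2.955 -3.702
vertex -1.05 3.399 -3.759
endloop
endfacet
facet normal 0.987 -0.002 0.162
outer loop
vertex -1.016 2.671 -3.976
vertex -1.05 3.399 -3.759
vertex -1.275 2.585 -2.398
endloop
endfacet

endsolid


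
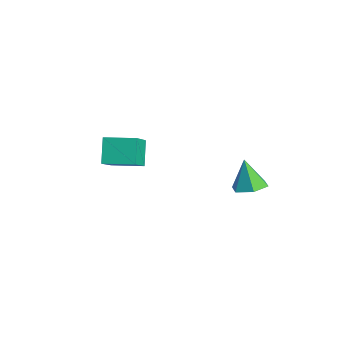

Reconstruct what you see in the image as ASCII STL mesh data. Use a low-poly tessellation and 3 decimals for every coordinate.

solid 
facet normal 0.426 -0.073 -0.902
outer loop
vertex 3.856 0.968 -0.868
vertex 3.309 0.522 -1.09
vertex 3.249 1.255 -1.178
endloop
endfacet
facet normal 0.154 0.857 0.491
outer loop
vertex 3.856 0.968 -0.868
vertex 3.249 1.255 -1.178
vertex 2.751 0.618 0.09
endloop
endfacet
facet normal 0.427 -0.073 -0.901
outer loop
vertex 3.249 1.255 -1.178
vertex 3.309 0.522 -1.09
vertex 2.702 0.809 -1.401
endloop
endfacet
facet normal -0.656 0.746 0.117
outer loop
vertex 3.249 1.255 -1.178
vertex 2.702 0.809 -1.401
vertex 2.751 0.618 0.09
endloop
endfacet
facet normal 0.427 -0.073 -0.901
outer loop
vertex 2.702 0.809 -1.401
vertex 3.309 0.522 -1.09
vertex 2.763 0.077 -1.313
endloop
endfacet
facet normal -0.997 -0.080 0.022
outer loop
vertex 2.702 0.809 -1.401
vertex 2.763 0.077 -1.313
vertex 2.751 0.618 0.09
endloop
endfacet
facet normal 0.427 -0.072 -0.902
outer loop
vertex 2.763 0.077 -1.313
vertex 3.309 0.522 -1.09
vertex 3.37 -0.21 -1.003
endloop
endfacet
facet normal -0.529 -0.793 0.301
outer loop
vertex 2.763 0.077 -1.313
vertex 3.37 -0.21 -1.003
vertex 2.751 0.618 0.09
endloop
endfacet
facet normal 0.426 -0.072 -0.902
outer loop
vertex 3.37 -0.21 -1.003
vertex 3.309 0.522 -1.09
vertex 3.917 0.236 -0.78
endloop
endfacet
facet normal 0.281 -0.682 0.675
outer loop
vertex 3.37 -0.21 -1.003
vertex 3.917 0.236 -0.78
vertex 2.751 0.618 0.09
endloop
endfacet
facet normal 0.426 -0.073 -0.902
outer loop
vertex 3.917 0.236 -0.78
vertex 3.309 0.522 -1.09
vertex 3.856 0.968 -0.868
endloop
endfacet
facet normal 0.622 0.144 0.770
outer loop
vertex 3.917 0.236 -0.78
vertex 3.856 0.968 -0.868
vertex 2.751 0.618 0.09
endloop
endfacet
facet normal -0.481 0.528 -0.700
outer loop
vertex -2.538 -1.955 -1.345
vertex -1.639 -0.969 -1.219
vertex -1.855 -2.468 -2.202
endloop
endfacet
facet normal -0.671 -0.735 -0.095
outer loop
vertex -0.961 -3.451 -0.901
vertex -2.538 -1.955 -1.345
vertex -1.855 -2.468 -2.202
endloop
endfacet
facet normal -0.481 0.528 -0.700
outer loop
vertex -1.855 -2.468 -2.202
vertex -1.639 -0.969 -1.219
vertex -0.957 -1.483 -2.076
endloop
endfacet
facet normal 0.564 -0.424 -0.708
outer loop
vertex -0.957 -1.483 -2.076
vertex -0.961 -3.451 -0.901
vertex -1.855 -2.468 -2.202
endloop
endfacet
facet normal -0.564 0.424 0.708
outer loop
vertex -2.538 -1.955 -1.345
vertex -0.745 -1.952 0.082
vertex -1.639 -0.969 -1.219
endloop
endfacet
facet normal -0.671 -0.735 -0.093
outer loop
vertex -1.643 -2.937 -0.044
vertex -2.538 -1.955 -1.345
vertex -0.961 -3.451 -0.901
endloop
endfacet
facet normal -0.564 0.424 0.708
outer loop
vertex -1.643 -2.937 -0.044
vertex -0.745 -1.952 0.082
vertex -2.538 -1.955 -1.345
endloop
endfacet
facet normal 0.672 0.735 0.094
outer loop
vertex -1.639 -0.969 -1.219
vertex -0.745 -1.952 0.082
vertex -0.957 -1.483 -2.076
endloop
endfacet
facet normal 0.564 -0.424 -0.708
outer loop
vertex -0.062 -2.465 -0.775
vertex -0.961 -3.451 -0.901
vertex -0.957 -1.483 -2.076
endloop
endfacet
facet normal 0.671 0.736 0.094
outer loop
vertex -0.957 -1.483 -2.076
vertex -0.745 -1.952 0.082
vertex -0.062 -2.465 -0.775
endloop
endfacet
facet normal 0.481 -0.528 0.700
outer loop
vertex -0.062 -2.465 -0.775
vertex -1.643 -2.937 -0.044
vertex -0.961 -3.451 -0.901
endloop
endfacet
facet normal 0.481 -0.528 0.700
outer loop
vertex -0.745 -1.952 0.082
vertex -1.643 -2.937 -0.044
vertex -0.062 -2.465 -0.775
endloop
endfacet

endsolid


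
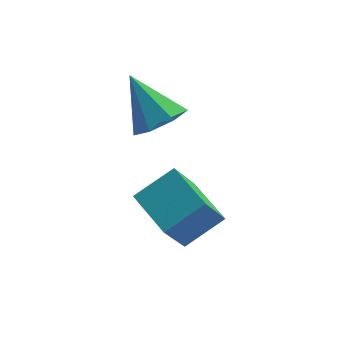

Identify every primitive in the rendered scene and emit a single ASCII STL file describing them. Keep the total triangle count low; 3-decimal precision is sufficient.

solid 
facet normal 0.441 -0.502 -0.744
outer loop
vertex -0.917 -0.039 2.389
vertex -1.638 -0.744 2.437
vertex -1.618 0.098 1.881
endloop
endfacet
facet normal 0.193 0.981 -0.002
outer loop
vertex -0.917 -0.039 2.389
vertex -1.618 0.098 1.881
vertex -2.542 0.284 3.963
endloop
endfacet
facet normal 0.441 -0.502 -0.744
outer loop
vertex -1.618 0.098 1.881
vertex -1.638 -0.744 2.437
vertex -2.334 -0.399 1.792
endloop
endfacet
facet normal -0.518 0.800 -0.301
outer loop
vertex -1.618 0.098 1.881
vertex -2.334 -0.399 1.792
vertex -2.542 0.284 3.963
endloop
endfacet
facet normal 0.440 -0.502 -0.744
outer loop
vertex -2.334 -0.399 1.792
vertex -1.638 -0.744 2.437
vertex -2.527 -1.156 2.189
endloop
endfacet
facet normal -0.974 0.171 -0.147
outer loop
vertex -2.334 -0.399 1.792
vertex -2.527 -1.156 2.189
vertex -2.542 0.284 3.963
endloop
endfacet
facet normal 0.440 -0.502 -0.744
outer loop
vertex -2.527 -1.156 2.189
vertex -1.638 -0.744 2.437
vertex -2.05 -1.603 2.773
endloop
endfacet
facet normal -0.831 -0.435 0.346
outer loop
vertex -2.527 -1.156 2.189
vertex -2.05 -1.603 2.773
vertex -2.542 0.284 3.963
endloop
endfacet
facet normal 0.441 -0.502 -0.744
outer loop
vertex -2.05 -1.603 2.773
vertex -1.638 -0.744 2.437
vertex -1.264 -1.404 3.104
endloop
endfacet
facet normal -0.197 -0.559 0.805
outer loop
vertex -2.05 -1.603 2.773
vertex -1.264 -1.404 3.104
vertex -2.542 0.284 3.963
endloop
endfacet
facet normal 0.440 -0.502 -0.744
outer loop
vertex -1.264 -1.404 3.104
vertex -1.638 -0.744 2.437
vertex -0.759 -0.708 2.933
endloop
endfacet
facet normal 0.451 -0.109 0.886
outer loop
vertex -1.264 -1.404 3.104
vertex -0.759 -0.708 2.933
vertex -2.542 0.284 3.963
endloop
endfacet
facet normal 0.441 -0.501 -0.745
outer loop
vertex -0.759 -0.708 2.933
vertex -1.638 -0.744 2.437
vertex -0.917 -0.039 2.389
endloop
endfacet
facet normal 0.625 0.576 0.527
outer loop
vertex -0.759 -0.708 2.933
vertex -0.917 -0.039 2.389
vertex -2.542 0.284 3.963
endloop
endfacet
facet normal -0.350 -0.407 0.843
outer loop
vertex -0.564 -4.467 1.774
vertex -1.394 -2.963 2.156
vertex -1.883 -4.992 0.973
endloop
endfacet
facet normal 0.472 -0.855 -0.217
outer loop
vertex -1.166 -4.157 -0.756
vertex -0.564 -4.467 1.774
vertex -1.883 -4.992 0.973
endloop
endfacet
facet normal -0.350 -0.407 0.843
outer loop
vertex -1.883 -4.992 0.973
vertex -1.394 -2.963 2.156
vertex -2.713 -3.488 1.355
endloop
endfacet
facet normal -0.809 -0.322 -0.491
outer loop
vertex -2.713 -3.488 1.355
vertex -1.166 -4.157 -0.756
vertex -1.883 -4.992 0.973
endloop
endfacet
facet normal 0.809 0.322 0.491
outer loop
vertex -0.564 -4.467 1.774
vertex -0.677 -2.128 0.427
vertex -1.394 -2.963 2.156
endloop
endfacet
facet normal 0.472 -0.855 -0.217
outer loop
vertex 0.153 -3.632 0.045
vertex -0.564 -4.467 1.774
vertex -1.166 -4.157 -0.756
endloop
endfacet
facet normal 0.809 0.322 0.491
outer loop
vertex 0.153 -3.632 0.045
vertex -0.677 -2.128 0.427
vertex -0.564 -4.467 1.774
endloop
endfacet
facet normal -0.472 0.855 0.217
outer loop
vertex -1.394 -2.963 2.156
vertex -0.677 -2.128 0.427
vertex -2.713 -3.488 1.355
endloop
endfacet
facet normal -0.809 -0.322 -0.491
outer loop
vertex -1.996 -2.653 -0.374
vertex -1.166 -4.157 -0.756
vertex -2.713 -3.488 1.355
endloop
endfacet
facet normal -0.472 0.855 0.217
outer loop
vertex -2.713 -3.488 1.355
vertex -0.677 -2.128 0.427
vertex -1.996 -2.653 -0.374
endloop
endfacet
facet normal 0.350 0.407 -0.843
outer loop
vertex -1.996 -2.653 -0.374
vertex 0.153 -3.632 0.045
vertex -1.166 -4.157 -0.756
endloop
endfacet
facet normal 0.350 0.407 -0.843
outer loop
vertex -0.677 -2.128 0.427
vertex 0.153 -3.632 0.045
vertex -1.996 -2.653 -0.374
endloop
endfacet

endsolid


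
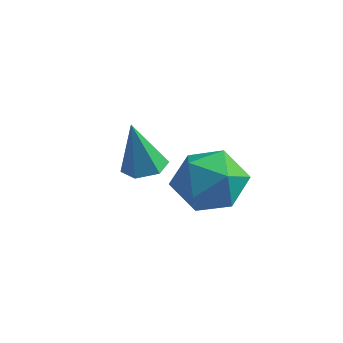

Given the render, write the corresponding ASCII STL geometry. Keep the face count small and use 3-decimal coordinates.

solid 
facet normal 0.366 0.886 -0.285
outer loop
vertex -0.192 -2.197 1.197
vertex -0.68 -1.709 2.086
vertex 0.366 -2.114 2.17
endloop
endfacet
facet normal 0.798 0.355 -0.488
outer loop
vertex -0.192 -2.197 1.197
vertex 0.366 -2.114 2.17
vertex 0.421 -3.064 1.569
endloop
endfacet
facet normal 0.422 -0.088 -0.902
outer loop
vertex -0.192 -2.197 1.197
vertex 0.421 -3.064 1.569
vertex -0.591 -3.245 1.113
endloop
endfacet
facet normal -0.241 0.168 -0.956
outer loop
vertex -0.192 -2.197 1.197
vertex -0.591 -3.245 1.113
vertex -1.272 -2.408 1.432
endloop
endfacet
facet normal -0.276 0.771 -0.574
outer loop
vertex -0.192 -2.197 1.197
vertex -1.272 -2.408 1.432
vertex -0.68 -1.709 2.086
endloop
endfacet
facet normal 0.995 -0.004 0.097
outer loop
vertex 0.421 -3.064 1.569
vertex 0.366 -2.114 2.17
vertex 0.312 -3.112 2.688
endloop
endfacet
facet normal 0.297 0.855 0.425
outer loop
vertex 0.366 -2.114 2.17
vertex -0.68 -1.709 2.086
vertex -0.369 -2.275 3.007
endloop
endfacet
facet normal -0.742 0.669 -0.044
outer loop
vertex -0.68 -1.709 2.086
vertex -1.272 -2.408 1.432
vertex -1.381 -2.456 2.551
endloop
endfacet
facet normal -0.685 -0.306 -0.661
outer loop
vertex -1.272 -2.408 1.432
vertex -0.591 -3.245 1.113
vertex -1.326 -3.406 1.95
endloop
endfacet
facet normal 0.388 -0.721 -0.574
outer loop
vertex -0.591 -3.245 1.113
vertex 0.421 -3.064 1.569
vertex -0.28 -3.811 2.034
endloop
endfacet
facet normal 0.241 -0.168 0.956
outer loop
vertex -0.768 -3.323 2.923
vertex 0.312 -3.112 2.688
vertex -0.369 -2.275 3.007
endloop
endfacet
facet normal -0.422 0.088 0.902
outer loop
vertex -0.768 -3.323 2.923
vertex -0.369 -2.275 3.007
vertex -1.381 -2.456 2.551
endloop
endfacet
facet normal -0.798 -0.355 0.488
outer loop
vertex -0.768 -3.323 2.923
vertex -1.381 -2.456 2.551
vertex -1.326 -3.406 1.95
endloop
endfacet
facet normal -0.366 -0.886 0.285
outer loop
vertex -0.768 -3.323 2.923
vertex -1.326 -3.406 1.95
vertex -0.28 -3.811 2.034
endloop
endfacet
facet normal 0.276 -0.771 0.574
outer loop
vertex -0.768 -3.323 2.923
vertex -0.28 -3.811 2.034
vertex 0.312 -3.112 2.688
endloop
endfacet
facet normal 0.685 0.306 0.661
outer loop
vertex -0.369 -2.275 3.007
vertex 0.312 -3.112 2.688
vertex 0.366 -2.114 2.17
endloop
endfacet
facet normal -0.388 0.721 0.574
outer loop
vertex -1.381 -2.456 2.551
vertex -0.369 -2.275 3.007
vertex -0.68 -1.709 2.086
endloop
endfacet
facet normal -0.995 0.004 -0.097
outer loop
vertex -1.326 -3.406 1.95
vertex -1.381 -2.456 2.551
vertex -1.272 -2.408 1.432
endloop
endfacet
facet normal -0.297 -0.855 -0.425
outer loop
vertex -0.28 -3.811 2.034
vertex -1.326 -3.406 1.95
vertex -0.591 -3.245 1.113
endloop
endfacet
facet normal 0.742 -0.669 0.044
outer loop
vertex 0.312 -3.112 2.688
vertex -0.28 -3.811 2.034
vertex 0.421 -3.064 1.569
endloop
endfacet
facet normal 0.154 0.143 -0.978
outer loop
vertex -2.743 -1.84 1.041
vertex -3.394 -1.624 0.97
vertex -2.894 -1.171 1.115
endloop
endfacet
facet normal 0.863 0.141 0.486
outer loop
vertex -2.743 -1.84 1.041
vertex -2.894 -1.171 1.115
vertex -3.666 -1.876 2.69
endloop
endfacet
facet normal 0.154 0.143 -0.978
outer loop
vertex -2.894 -1.171 1.115
vertex -3.394 -1.624 0.97
vertex -3.545 -0.955 1.044
endloop
endfacet
facet normal 0.226 0.843 0.488
outer loop
vertex -2.894 -1.171 1.115
vertex -3.545 -0.955 1.044
vertex -3.666 -1.876 2.69
endloop
endfacet
facet normal 0.154 0.143 -0.978
outer loop
vertex -3.545 -0.955 1.044
vertex -3.394 -1.624 0.97
vertex -4.046 -1.407 0.899
endloop
endfacet
facet normal -0.684 0.657 0.317
outer loop
vertex -3.545 -0.955 1.044
vertex -4.046 -1.407 0.899
vertex -3.666 -1.876 2.69
endloop
endfacet
facet normal 0.155 0.145 -0.977
outer loop
vertex -4.046 -1.407 0.899
vertex -3.394 -1.624 0.97
vertex -3.894 -2.076 0.824
endloop
endfacet
facet normal -0.962 -0.234 0.143
outer loop
vertex -4.046 -1.407 0.899
vertex -3.894 -2.076 0.824
vertex -3.666 -1.876 2.69
endloop
endfacet
facet normal 0.155 0.144 -0.977
outer loop
vertex -3.894 -2.076 0.824
vertex -3.394 -1.624 0.97
vertex -3.243 -2.293 0.895
endloop
endfacet
facet normal -0.327 -0.935 0.140
outer loop
vertex -3.894 -2.076 0.824
vertex -3.243 -2.293 0.895
vertex -3.666 -1.876 2.69
endloop
endfacet
facet normal 0.155 0.144 -0.977
outer loop
vertex -3.243 -2.293 0.895
vertex -3.394 -1.624 0.97
vertex -2.743 -1.84 1.041
endloop
endfacet
facet normal 0.586 -0.748 0.312
outer loop
vertex -3.243 -2.293 0.895
vertex -2.743 -1.84 1.041
vertex -3.666 -1.876 2.69
endloop
endfacet

endsolid


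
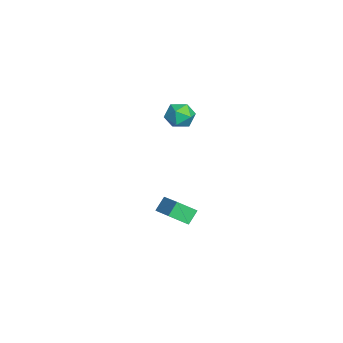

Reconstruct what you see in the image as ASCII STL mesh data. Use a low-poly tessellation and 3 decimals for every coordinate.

solid 
facet normal -0.491 0.495 0.717
outer loop
vertex -2.533 -0.037 -2.282
vertex -2.563 0.867 -2.926
vertex -3.935 -0.527 -2.904
endloop
endfacet
facet normal 0.028 -0.814 0.580
outer loop
vertex -3.517 -0.947 -3.514
vertex -2.533 -0.037 -2.282
vertex -3.935 -0.527 -2.904
endloop
endfacet
facet normal -0.491 0.495 0.717
outer loop
vertex -3.935 -0.527 -2.904
vertex -2.563 0.867 -2.926
vertex -3.965 0.377 -3.548
endloop
endfacet
facet normal -0.870 -0.304 -0.387
outer loop
vertex -3.965 0.377 -3.548
vertex -3.517 -0.947 -3.514
vertex -3.935 -0.527 -2.904
endloop
endfacet
facet normal 0.870 0.304 0.387
outer loop
vertex -2.533 -0.037 -2.282
vertex -2.145 0.447 -3.536
vertex -2.563 0.867 -2.926
endloop
endfacet
facet normal 0.028 -0.814 0.580
outer loop
vertex -2.115 -0.457 -2.892
vertex -2.533 -0.037 -2.282
vertex -3.517 -0.947 -3.514
endloop
endfacet
facet normal 0.870 0.304 0.387
outer loop
vertex -2.115 -0.457 -2.892
vertex -2.145 0.447 -3.536
vertex -2.533 -0.037 -2.282
endloop
endfacet
facet normal -0.028 0.814 -0.580
outer loop
vertex -2.563 0.867 -2.926
vertex -2.145 0.447 -3.536
vertex -3.965 0.377 -3.548
endloop
endfacet
facet normal -0.870 -0.304 -0.387
outer loop
vertex -3.547 -0.043 -4.158
vertex -3.517 -0.947 -3.514
vertex -3.965 0.377 -3.548
endloop
endfacet
facet normal -0.028 0.814 -0.580
outer loop
vertex -3.965 0.377 -3.548
vertex -2.145 0.447 -3.536
vertex -3.547 -0.043 -4.158
endloop
endfacet
facet normal 0.491 -0.495 -0.717
outer loop
vertex -3.547 -0.043 -4.158
vertex -2.115 -0.457 -2.892
vertex -3.517 -0.947 -3.514
endloop
endfacet
facet normal 0.491 -0.495 -0.717
outer loop
vertex -2.145 0.447 -3.536
vertex -2.115 -0.457 -2.892
vertex -3.547 -0.043 -4.158
endloop
endfacet
facet normal -0.883 -0.372 0.287
outer loop
vertex -4.38 0.354 2.82
vertex -4.234 -0.292 2.432
vertex -4.022 -0.229 3.167
endloop
endfacet
facet normal -0.625 0.078 0.777
outer loop
vertex -4.38 0.354 2.82
vertex -4.022 -0.229 3.167
vertex -3.785 0.492 3.285
endloop
endfacet
facet normal -0.527 0.713 0.463
outer loop
vertex -4.38 0.354 2.82
vertex -3.785 0.492 3.285
vertex -3.851 0.874 2.622
endloop
endfacet
facet normal -0.724 0.653 -0.219
outer loop
vertex -4.38 0.354 2.82
vertex -3.851 0.874 2.622
vertex -4.128 0.39 2.095
endloop
endfacet
facet normal -0.944 -0.016 -0.329
outer loop
vertex -4.38 0.354 2.82
vertex -4.128 0.39 2.095
vertex -4.234 -0.292 2.432
endloop
endfacet
facet normal 0.011 -0.165 0.986
outer loop
vertex -3.785 0.492 3.285
vertex -4.022 -0.229 3.167
vertex -3.272 -0.07 3.185
endloop
endfacet
facet normal -0.406 -0.893 0.194
outer loop
vertex -4.022 -0.229 3.167
vertex -4.234 -0.292 2.432
vertex -3.549 -0.554 2.658
endloop
endfacet
facet normal -0.505 -0.318 -0.802
outer loop
vertex -4.234 -0.292 2.432
vertex -4.128 0.39 2.095
vertex -3.615 -0.172 1.995
endloop
endfacet
facet normal -0.147 0.766 -0.626
outer loop
vertex -4.128 0.39 2.095
vertex -3.851 0.874 2.622
vertex -3.378 0.549 2.113
endloop
endfacet
facet normal 0.171 0.861 0.479
outer loop
vertex -3.851 0.874 2.622
vertex -3.785 0.492 3.285
vertex -3.166 0.612 2.848
endloop
endfacet
facet normal 0.724 -0.653 0.219
outer loop
vertex -3.02 -0.034 2.46
vertex -3.272 -0.07 3.185
vertex -3.549 -0.554 2.658
endloop
endfacet
facet normal 0.527 -0.713 -0.463
outer loop
vertex -3.02 -0.034 2.46
vertex -3.549 -0.554 2.658
vertex -3.615 -0.172 1.995
endloop
endfacet
facet normal 0.625 -0.078 -0.777
outer loop
vertex -3.02 -0.034 2.46
vertex -3.615 -0.172 1.995
vertex -3.378 0.549 2.113
endloop
endfacet
facet normal 0.883 0.372 -0.287
outer loop
vertex -3.02 -0.034 2.46
vertex -3.378 0.549 2.113
vertex -3.166 0.612 2.848
endloop
endfacet
facet normal 0.944 0.016 0.329
outer loop
vertex -3.02 -0.034 2.46
vertex -3.166 0.612 2.848
vertex -3.272 -0.07 3.185
endloop
endfacet
facet normal 0.147 -0.766 0.626
outer loop
vertex -3.549 -0.554 2.658
vertex -3.272 -0.07 3.185
vertex -4.022 -0.229 3.167
endloop
endfacet
facet normal -0.171 -0.861 -0.479
outer loop
vertex -3.615 -0.172 1.995
vertex -3.549 -0.554 2.658
vertex -4.234 -0.292 2.432
endloop
endfacet
facet normal -0.011 0.165 -0.986
outer loop
vertex -3.378 0.549 2.113
vertex -3.615 -0.172 1.995
vertex -4.128 0.39 2.095
endloop
endfacet
facet normal 0.406 0.893 -0.194
outer loop
vertex -3.166 0.612 2.848
vertex -3.378 0.549 2.113
vertex -3.851 0.874 2.622
endloop
endfacet
facet normal 0.505 0.318 0.802
outer loop
vertex -3.272 -0.07 3.185
vertex -3.166 0.612 2.848
vertex -3.785 0.492 3.285
endloop
endfacet

endsolid


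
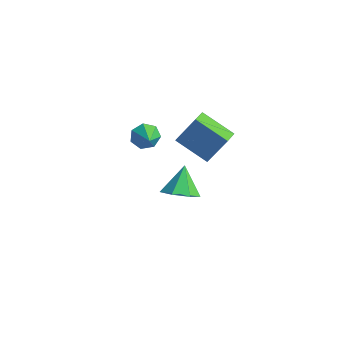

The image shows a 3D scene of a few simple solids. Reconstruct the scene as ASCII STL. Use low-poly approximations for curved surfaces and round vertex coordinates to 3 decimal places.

solid 
facet normal -0.761 0.453 -0.465
outer loop
vertex 1.135 -3.058 2.712
vertex 0.67 -3.216 3.319
vertex 1.117 -2.588 3.199
endloop
endfacet
facet normal 0.943 0.256 -0.212
outer loop
vertex 1.135 -3.058 2.712
vertex 1.117 -2.588 3.199
vertex 1.59 -3.764 3.881
endloop
endfacet
facet normal -0.761 0.453 -0.465
outer loop
vertex 1.117 -2.588 3.199
vertex 0.67 -3.216 3.319
vertex 0.763 -2.591 3.776
endloop
endfacet
facet normal 0.714 0.543 0.441
outer loop
vertex 1.117 -2.588 3.199
vertex 0.763 -2.591 3.776
vertex 1.59 -3.764 3.881
endloop
endfacet
facet normal -0.760 0.453 -0.465
outer loop
vertex 0.763 -2.591 3.776
vertex 0.67 -3.216 3.319
vertex 0.339 -3.064 4.008
endloop
endfacet
facet normal 0.235 0.250 0.939
outer loop
vertex 0.763 -2.591 3.776
vertex 0.339 -3.064 4.008
vertex 1.59 -3.764 3.881
endloop
endfacet
facet normal -0.760 0.453 -0.465
outer loop
vertex 0.339 -3.064 4.008
vertex 0.67 -3.216 3.319
vertex 0.164 -3.652 3.721
endloop
endfacet
facet normal -0.133 -0.402 0.906
outer loop
vertex 0.339 -3.064 4.008
vertex 0.164 -3.652 3.721
vertex 1.59 -3.764 3.881
endloop
endfacet
facet normal -0.760 0.454 -0.465
outer loop
vertex 0.164 -3.652 3.721
vertex 0.67 -3.216 3.319
vertex 0.37 -3.911 3.131
endloop
endfacet
facet normal -0.114 -0.924 0.366
outer loop
vertex 0.164 -3.652 3.721
vertex 0.37 -3.911 3.131
vertex 1.59 -3.764 3.881
endloop
endfacet
facet normal -0.760 0.454 -0.465
outer loop
vertex 0.37 -3.911 3.131
vertex 0.67 -3.216 3.319
vertex 0.802 -3.647 2.682
endloop
endfacet
facet normal 0.279 -0.921 -0.273
outer loop
vertex 0.37 -3.911 3.131
vertex 0.802 -3.647 2.682
vertex 1.59 -3.764 3.881
endloop
endfacet
facet normal -0.761 0.454 -0.465
outer loop
vertex 0.802 -3.647 2.682
vertex 0.67 -3.216 3.319
vertex 1.135 -3.058 2.712
endloop
endfacet
facet normal 0.749 -0.396 -0.531
outer loop
vertex 0.802 -3.647 2.682
vertex 1.135 -3.058 2.712
vertex 1.59 -3.764 3.881
endloop
endfacet
facet normal 0.346 -0.522 -0.780
outer loop
vertex 0.867 0.372 -3.777
vertex -0.032 -0.244 -3.764
vertex 0.147 0.685 -4.306
endloop
endfacet
facet normal 0.314 0.941 0.130
outer loop
vertex 0.867 0.372 -3.777
vertex 0.147 0.685 -4.306
vertex -0.648 0.684 -2.376
endloop
endfacet
facet normal 0.346 -0.522 -0.780
outer loop
vertex 0.147 0.685 -4.306
vertex -0.032 -0.244 -3.764
vertex -0.707 0.298 -4.426
endloop
endfacet
facet normal -0.389 0.907 -0.160
outer loop
vertex 0.147 0.685 -4.306
vertex -0.707 0.298 -4.426
vertex -0.648 0.684 -2.376
endloop
endfacet
facet normal 0.346 -0.521 -0.780
outer loop
vertex -0.707 0.298 -4.426
vertex -0.032 -0.244 -3.764
vertex -1.053 -0.497 -4.048
endloop
endfacet
facet normal -0.924 0.381 -0.045
outer loop
vertex -0.707 0.298 -4.426
vertex -1.053 -0.497 -4.048
vertex -0.648 0.684 -2.376
endloop
endfacet
facet normal 0.346 -0.521 -0.781
outer loop
vertex -1.053 -0.497 -4.048
vertex -0.032 -0.244 -3.764
vertex -0.63 -1.102 -3.457
endloop
endfacet
facet normal -0.889 -0.243 0.387
outer loop
vertex -1.053 -0.497 -4.048
vertex -0.63 -1.102 -3.457
vertex -0.648 0.684 -2.376
endloop
endfacet
facet normal 0.347 -0.521 -0.780
outer loop
vertex -0.63 -1.102 -3.457
vertex -0.032 -0.244 -3.764
vertex 0.243 -1.06 -3.096
endloop
endfacet
facet normal -0.312 -0.494 0.811
outer loop
vertex -0.63 -1.102 -3.457
vertex 0.243 -1.06 -3.096
vertex -0.648 0.684 -2.376
endloop
endfacet
facet normal 0.346 -0.522 -0.780
outer loop
vertex 0.243 -1.06 -3.096
vertex -0.032 -0.244 -3.764
vertex 0.91 -0.404 -3.239
endloop
endfacet
facet normal 0.375 -0.183 0.909
outer loop
vertex 0.243 -1.06 -3.096
vertex 0.91 -0.404 -3.239
vertex -0.648 0.684 -2.376
endloop
endfacet
facet normal 0.346 -0.522 -0.780
outer loop
vertex 0.91 -0.404 -3.239
vertex -0.032 -0.244 -3.764
vertex 0.867 0.372 -3.777
endloop
endfacet
facet normal 0.653 0.456 0.605
outer loop
vertex 0.91 -0.404 -3.239
vertex 0.867 0.372 -3.777
vertex -0.648 0.684 -2.376
endloop
endfacet
facet normal -0.353 -0.369 -0.860
outer loop
vertex 0.322 -0.888 1.331
vertex -0.077 -0.038 1.13
vertex 2.04 -0.308 0.376
endloop
endfacet
facet normal 0.415 -0.886 0.209
outer loop
vertex 2.737 0.418 2.07
vertex 0.322 -0.888 1.331
vertex 2.04 -0.308 0.376
endloop
endfacet
facet normal -0.353 -0.368 -0.860
outer loop
vertex 2.04 -0.308 0.376
vertex -0.077 -0.038 1.13
vertex 1.642 0.543 0.175
endloop
endfacet
facet normal 0.839 0.282 -0.466
outer loop
vertex 1.642 0.543 0.175
vertex 2.737 0.418 2.07
vertex 2.04 -0.308 0.376
endloop
endfacet
facet normal -0.838 -0.283 0.466
outer loop
vertex 0.322 -0.888 1.331
vertex 0.62 0.688 2.824
vertex -0.077 -0.038 1.13
endloop
endfacet
facet normal 0.415 -0.886 0.208
outer loop
vertex 1.018 -0.163 3.025
vertex 0.322 -0.888 1.331
vertex 2.737 0.418 2.07
endloop
endfacet
facet normal -0.839 -0.282 0.465
outer loop
vertex 1.018 -0.163 3.025
vertex 0.62 0.688 2.824
vertex 0.322 -0.888 1.331
endloop
endfacet
facet normal -0.415 0.885 -0.209
outer loop
vertex -0.077 -0.038 1.13
vertex 0.62 0.688 2.824
vertex 1.642 0.543 0.175
endloop
endfacet
facet normal 0.838 0.283 -0.466
outer loop
vertex 2.338 1.268 1.869
vertex 2.737 0.418 2.07
vertex 1.642 0.543 0.175
endloop
endfacet
facet normal -0.415 0.886 -0.209
outer loop
vertex 1.642 0.543 0.175
vertex 0.62 0.688 2.824
vertex 2.338 1.268 1.869
endloop
endfacet
facet normal 0.353 0.369 0.860
outer loop
vertex 2.338 1.268 1.869
vertex 1.018 -0.163 3.025
vertex 2.737 0.418 2.07
endloop
endfacet
facet normal 0.354 0.368 0.860
outer loop
vertex 0.62 0.688 2.824
vertex 1.018 -0.163 3.025
vertex 2.338 1.268 1.869
endloop
endfacet

endsolid


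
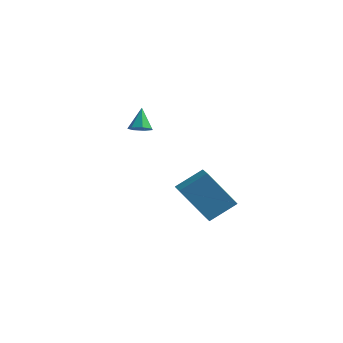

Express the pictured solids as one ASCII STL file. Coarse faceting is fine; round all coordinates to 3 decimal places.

solid 
facet normal 0.252 -0.469 -0.846
outer loop
vertex -2.86 3.45 0.794
vertex -3.174 3.067 0.913
vertex -3.276 3.49 0.648
endloop
endfacet
facet normal 0.114 0.992 -0.053
outer loop
vertex -2.86 3.45 0.794
vertex -3.276 3.49 0.648
vertex -3.446 3.573 1.827
endloop
endfacet
facet normal 0.254 -0.469 -0.846
outer loop
vertex -3.276 3.49 0.648
vertex -3.174 3.067 0.913
vertex -3.615 3.211 0.701
endloop
endfacet
facet normal -0.642 0.753 -0.146
outer loop
vertex -3.276 3.49 0.648
vertex -3.615 3.211 0.701
vertex -3.446 3.573 1.827
endloop
endfacet
facet normal 0.253 -0.471 -0.845
outer loop
vertex -3.615 3.211 0.701
vertex -3.174 3.067 0.913
vertex -3.622 2.823 0.915
endloop
endfacet
facet normal -0.989 0.085 0.121
outer loop
vertex -3.615 3.211 0.701
vertex -3.622 2.823 0.915
vertex -3.446 3.573 1.827
endloop
endfacet
facet normal 0.251 -0.468 -0.847
outer loop
vertex -3.622 2.823 0.915
vertex -3.174 3.067 0.913
vertex -3.291 2.619 1.126
endloop
endfacet
facet normal -0.663 -0.510 0.547
outer loop
vertex -3.622 2.823 0.915
vertex -3.291 2.619 1.126
vertex -3.446 3.573 1.827
endloop
endfacet
facet normal 0.253 -0.468 -0.847
outer loop
vertex -3.291 2.619 1.126
vertex -3.174 3.067 0.913
vertex -2.872 2.751 1.178
endloop
endfacet
facet normal 0.083 -0.581 0.809
outer loop
vertex -3.291 2.619 1.126
vertex -2.872 2.751 1.178
vertex -3.446 3.573 1.827
endloop
endfacet
facet normal 0.253 -0.468 -0.847
outer loop
vertex -2.872 2.751 1.178
vertex -3.174 3.067 0.913
vertex -2.68 3.122 1.03
endloop
endfacet
facet normal 0.697 -0.076 0.713
outer loop
vertex -2.872 2.751 1.178
vertex -2.68 3.122 1.03
vertex -3.446 3.573 1.827
endloop
endfacet
facet normal 0.253 -0.470 -0.846
outer loop
vertex -2.68 3.122 1.03
vertex -3.174 3.067 0.913
vertex -2.86 3.45 0.794
endloop
endfacet
facet normal 0.709 0.625 0.328
outer loop
vertex -2.68 3.122 1.03
vertex -2.86 3.45 0.794
vertex -3.446 3.573 1.827
endloop
endfacet
facet normal -0.686 0.700 -0.199
outer loop
vertex 0.474 -0.078 -0.072
vertex 1.139 0.777 0.648
vertex 1.438 0.439 -1.576
endloop
endfacet
facet normal -0.512 -0.657 -0.554
outer loop
vertex 2.021 -0.157 -1.408
vertex 0.474 -0.078 -0.072
vertex 1.438 0.439 -1.576
endloop
endfacet
facet normal -0.685 0.701 -0.199
outer loop
vertex 1.438 0.439 -1.576
vertex 1.139 0.777 0.648
vertex 2.103 1.293 -0.857
endloop
endfacet
facet normal 0.518 0.278 -0.809
outer loop
vertex 2.103 1.293 -0.857
vertex 2.021 -0.157 -1.408
vertex 1.438 0.439 -1.576
endloop
endfacet
facet normal -0.518 -0.278 0.809
outer loop
vertex 0.474 -0.078 -0.072
vertex 1.722 0.181 0.816
vertex 1.139 0.777 0.648
endloop
endfacet
facet normal -0.511 -0.658 -0.553
outer loop
vertex 1.057 -0.673 0.097
vertex 0.474 -0.078 -0.072
vertex 2.021 -0.157 -1.408
endloop
endfacet
facet normal -0.518 -0.278 0.809
outer loop
vertex 1.057 -0.673 0.097
vertex 1.722 0.181 0.816
vertex 0.474 -0.078 -0.072
endloop
endfacet
facet normal 0.512 0.657 0.553
outer loop
vertex 1.139 0.777 0.648
vertex 1.722 0.181 0.816
vertex 2.103 1.293 -0.857
endloop
endfacet
facet normal 0.518 0.278 -0.809
outer loop
vertex 2.686 0.698 -0.688
vertex 2.021 -0.157 -1.408
vertex 2.103 1.293 -0.857
endloop
endfacet
facet normal 0.511 0.658 0.554
outer loop
vertex 2.103 1.293 -0.857
vertex 1.722 0.181 0.816
vertex 2.686 0.698 -0.688
endloop
endfacet
facet normal 0.685 -0.701 0.199
outer loop
vertex 2.686 0.698 -0.688
vertex 1.057 -0.673 0.097
vertex 2.021 -0.157 -1.408
endloop
endfacet
facet normal 0.685 -0.701 0.198
outer loop
vertex 1.722 0.181 0.816
vertex 1.057 -0.673 0.097
vertex 2.686 0.698 -0.688
endloop
endfacet

endsolid


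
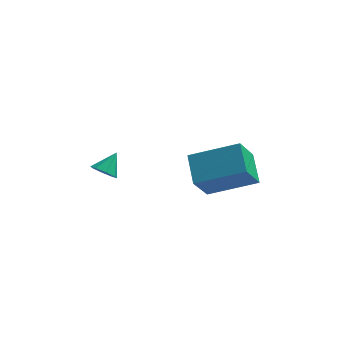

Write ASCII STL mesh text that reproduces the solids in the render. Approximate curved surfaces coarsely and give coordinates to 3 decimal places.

solid 
facet normal -0.931 -0.044 -0.363
outer loop
vertex 0.363 -0.619 2.761
vertex 0.019 0.595 3.496
vertex 0.822 0.29 1.475
endloop
endfacet
facet normal 0.236 -0.831 -0.503
outer loop
vertex 2.841 0.385 2.264
vertex 0.363 -0.619 2.761
vertex 0.822 0.29 1.475
endloop
endfacet
facet normal -0.931 -0.044 -0.363
outer loop
vertex 0.822 0.29 1.475
vertex 0.019 0.595 3.496
vertex 0.478 1.504 2.21
endloop
endfacet
facet normal 0.280 0.554 -0.784
outer loop
vertex 0.478 1.504 2.21
vertex 2.841 0.385 2.264
vertex 0.822 0.29 1.475
endloop
endfacet
facet normal -0.280 -0.554 0.784
outer loop
vertex 0.363 -0.619 2.761
vertex 2.038 0.69 4.285
vertex 0.019 0.595 3.496
endloop
endfacet
facet normal 0.236 -0.831 -0.503
outer loop
vertex 2.382 -0.524 3.55
vertex 0.363 -0.619 2.761
vertex 2.841 0.385 2.264
endloop
endfacet
facet normal -0.280 -0.554 0.784
outer loop
vertex 2.382 -0.524 3.55
vertex 2.038 0.69 4.285
vertex 0.363 -0.619 2.761
endloop
endfacet
facet normal -0.236 0.831 0.503
outer loop
vertex 0.019 0.595 3.496
vertex 2.038 0.69 4.285
vertex 0.478 1.504 2.21
endloop
endfacet
facet normal 0.280 0.554 -0.784
outer loop
vertex 2.497 1.599 2.999
vertex 2.841 0.385 2.264
vertex 0.478 1.504 2.21
endloop
endfacet
facet normal -0.236 0.831 0.503
outer loop
vertex 0.478 1.504 2.21
vertex 2.038 0.69 4.285
vertex 2.497 1.599 2.999
endloop
endfacet
facet normal 0.931 0.044 0.363
outer loop
vertex 2.497 1.599 2.999
vertex 2.382 -0.524 3.55
vertex 2.841 0.385 2.264
endloop
endfacet
facet normal 0.931 0.044 0.363
outer loop
vertex 2.038 0.69 4.285
vertex 2.382 -0.524 3.55
vertex 2.497 1.599 2.999
endloop
endfacet
facet normal -0.396 -0.639 -0.659
outer loop
vertex -2.671 -0.56 2.894
vertex -3.15 -0.218 2.85
vertex -2.632 -0.249 2.569
endloop
endfacet
facet normal 0.994 -0.012 0.108
outer loop
vertex -2.671 -0.56 2.894
vertex -2.632 -0.249 2.569
vertex -2.73 0.458 3.55
endloop
endfacet
facet normal -0.397 -0.637 -0.661
outer loop
vertex -2.632 -0.249 2.569
vertex -3.15 -0.218 2.85
vertex -2.896 0.081 2.409
endloop
endfacet
facet normal 0.811 0.510 -0.286
outer loop
vertex -2.632 -0.249 2.569
vertex -2.896 0.081 2.409
vertex -2.73 0.458 3.55
endloop
endfacet
facet normal -0.395 -0.639 -0.660
outer loop
vertex -2.896 0.081 2.409
vertex -3.15 -0.218 2.85
vertex -3.309 0.235 2.507
endloop
endfacet
facet normal 0.258 0.906 -0.337
outer loop
vertex -2.896 0.081 2.409
vertex -3.309 0.235 2.507
vertex -2.73 0.458 3.55
endloop
endfacet
facet normal -0.396 -0.639 -0.660
outer loop
vertex -3.309 0.235 2.507
vertex -3.15 -0.218 2.85
vertex -3.628 0.124 2.806
endloop
endfacet
facet normal -0.339 0.941 -0.013
outer loop
vertex -3.309 0.235 2.507
vertex -3.628 0.124 2.806
vertex -2.73 0.458 3.55
endloop
endfacet
facet normal -0.396 -0.639 -0.660
outer loop
vertex -3.628 0.124 2.806
vertex -3.15 -0.218 2.85
vertex -3.668 -0.187 3.131
endloop
endfacet
facet normal -0.632 0.598 0.494
outer loop
vertex -3.628 0.124 2.806
vertex -3.668 -0.187 3.131
vertex -2.73 0.458 3.55
endloop
endfacet
facet normal -0.397 -0.637 -0.661
outer loop
vertex -3.668 -0.187 3.131
vertex -3.15 -0.218 2.85
vertex -3.404 -0.517 3.291
endloop
endfacet
facet normal -0.448 0.073 0.891
outer loop
vertex -3.668 -0.187 3.131
vertex -3.404 -0.517 3.291
vertex -2.73 0.458 3.55
endloop
endfacet
facet normal -0.395 -0.639 -0.660
outer loop
vertex -3.404 -0.517 3.291
vertex -3.15 -0.218 2.85
vertex -2.991 -0.671 3.193
endloop
endfacet
facet normal 0.103 -0.322 0.941
outer loop
vertex -3.404 -0.517 3.291
vertex -2.991 -0.671 3.193
vertex -2.73 0.458 3.55
endloop
endfacet
facet normal -0.395 -0.639 -0.660
outer loop
vertex -2.991 -0.671 3.193
vertex -3.15 -0.218 2.85
vertex -2.671 -0.56 2.894
endloop
endfacet
facet normal 0.701 -0.357 0.617
outer loop
vertex -2.991 -0.671 3.193
vertex -2.671 -0.56 2.894
vertex -2.73 0.458 3.55
endloop
endfacet

endsolid


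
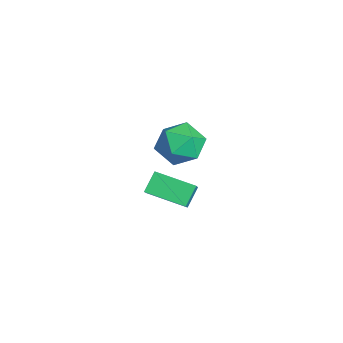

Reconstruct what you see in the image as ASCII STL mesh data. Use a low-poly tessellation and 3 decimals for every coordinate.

solid 
facet normal -0.380 0.853 -0.357
outer loop
vertex 3.375 -1.428 2.207
vertex 2.464 -1.523 2.948
vertex 3.438 -0.95 3.281
endloop
endfacet
facet normal 0.333 0.854 -0.400
outer loop
vertex 3.375 -1.428 2.207
vertex 3.438 -0.95 3.281
vertex 4.366 -1.521 2.835
endloop
endfacet
facet normal 0.531 0.294 -0.795
outer loop
vertex 3.375 -1.428 2.207
vertex 4.366 -1.521 2.835
vertex 3.967 -2.446 2.226
endloop
endfacet
facet normal -0.058 -0.053 -0.997
outer loop
vertex 3.375 -1.428 2.207
vertex 3.967 -2.446 2.226
vertex 2.791 -2.447 2.295
endloop
endfacet
facet normal -0.621 0.293 -0.726
outer loop
vertex 3.375 -1.428 2.207
vertex 2.791 -2.447 2.295
vertex 2.464 -1.523 2.948
endloop
endfacet
facet normal 0.593 0.762 0.258
outer loop
vertex 4.366 -1.521 2.835
vertex 3.438 -0.95 3.281
vertex 4.069 -1.673 3.965
endloop
endfacet
facet normal -0.560 0.761 0.327
outer loop
vertex 3.438 -0.95 3.281
vertex 2.464 -1.523 2.948
vertex 2.893 -1.674 4.034
endloop
endfacet
facet normal -0.952 -0.146 -0.270
outer loop
vertex 2.464 -1.523 2.948
vertex 2.791 -2.447 2.295
vertex 2.494 -2.599 3.425
endloop
endfacet
facet normal -0.041 -0.705 -0.708
outer loop
vertex 2.791 -2.447 2.295
vertex 3.967 -2.446 2.226
vertex 3.422 -3.17 2.979
endloop
endfacet
facet normal 0.913 -0.143 -0.381
outer loop
vertex 3.967 -2.446 2.226
vertex 4.366 -1.521 2.835
vertex 4.396 -2.597 3.312
endloop
endfacet
facet normal 0.058 0.053 0.997
outer loop
vertex 3.485 -2.692 4.053
vertex 4.069 -1.673 3.965
vertex 2.893 -1.674 4.034
endloop
endfacet
facet normal -0.531 -0.294 0.795
outer loop
vertex 3.485 -2.692 4.053
vertex 2.893 -1.674 4.034
vertex 2.494 -2.599 3.425
endloop
endfacet
facet normal -0.333 -0.854 0.400
outer loop
vertex 3.485 -2.692 4.053
vertex 2.494 -2.599 3.425
vertex 3.422 -3.17 2.979
endloop
endfacet
facet normal 0.380 -0.853 0.357
outer loop
vertex 3.485 -2.692 4.053
vertex 3.422 -3.17 2.979
vertex 4.396 -2.597 3.312
endloop
endfacet
facet normal 0.621 -0.293 0.726
outer loop
vertex 3.485 -2.692 4.053
vertex 4.396 -2.597 3.312
vertex 4.069 -1.673 3.965
endloop
endfacet
facet normal 0.041 0.705 0.708
outer loop
vertex 2.893 -1.674 4.034
vertex 4.069 -1.673 3.965
vertex 3.438 -0.95 3.281
endloop
endfacet
facet normal -0.913 0.143 0.381
outer loop
vertex 2.494 -2.599 3.425
vertex 2.893 -1.674 4.034
vertex 2.464 -1.523 2.948
endloop
endfacet
facet normal -0.593 -0.762 -0.258
outer loop
vertex 3.422 -3.17 2.979
vertex 2.494 -2.599 3.425
vertex 2.791 -2.447 2.295
endloop
endfacet
facet normal 0.560 -0.761 -0.327
outer loop
vertex 4.396 -2.597 3.312
vertex 3.422 -3.17 2.979
vertex 3.967 -2.446 2.226
endloop
endfacet
facet normal 0.952 0.146 0.270
outer loop
vertex 4.069 -1.673 3.965
vertex 4.396 -2.597 3.312
vertex 4.366 -1.521 2.835
endloop
endfacet
facet normal -0.716 0.198 -0.669
outer loop
vertex -0.46 -2.339 -1.809
vertex 0.469 -0.676 -2.311
vertex 0.142 -2.922 -2.626
endloop
endfacet
facet normal -0.472 -0.844 0.255
outer loop
vertex 1.231 -3.224 -1.609
vertex -0.46 -2.339 -1.809
vertex 0.142 -2.922 -2.626
endloop
endfacet
facet normal -0.716 0.198 -0.669
outer loop
vertex 0.142 -2.922 -2.626
vertex 0.469 -0.676 -2.311
vertex 1.071 -1.259 -3.128
endloop
endfacet
facet normal 0.514 -0.498 -0.698
outer loop
vertex 1.071 -1.259 -3.128
vertex 1.231 -3.224 -1.609
vertex 0.142 -2.922 -2.626
endloop
endfacet
facet normal -0.514 0.498 0.698
outer loop
vertex -0.46 -2.339 -1.809
vertex 1.558 -0.978 -1.294
vertex 0.469 -0.676 -2.311
endloop
endfacet
facet normal -0.472 -0.844 0.255
outer loop
vertex 0.629 -2.641 -0.792
vertex -0.46 -2.339 -1.809
vertex 1.231 -3.224 -1.609
endloop
endfacet
facet normal -0.514 0.498 0.698
outer loop
vertex 0.629 -2.641 -0.792
vertex 1.558 -0.978 -1.294
vertex -0.46 -2.339 -1.809
endloop
endfacet
facet normal 0.472 0.844 -0.255
outer loop
vertex 0.469 -0.676 -2.311
vertex 1.558 -0.978 -1.294
vertex 1.071 -1.259 -3.128
endloop
endfacet
facet normal 0.514 -0.498 -0.698
outer loop
vertex 2.16 -1.561 -2.111
vertex 1.231 -3.224 -1.609
vertex 1.071 -1.259 -3.128
endloop
endfacet
facet normal 0.472 0.844 -0.255
outer loop
vertex 1.071 -1.259 -3.128
vertex 1.558 -0.978 -1.294
vertex 2.16 -1.561 -2.111
endloop
endfacet
facet normal 0.716 -0.198 0.669
outer loop
vertex 2.16 -1.561 -2.111
vertex 0.629 -2.641 -0.792
vertex 1.231 -3.224 -1.609
endloop
endfacet
facet normal 0.716 -0.198 0.669
outer loop
vertex 1.558 -0.978 -1.294
vertex 0.629 -2.641 -0.792
vertex 2.16 -1.561 -2.111
endloop
endfacet

endsolid
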